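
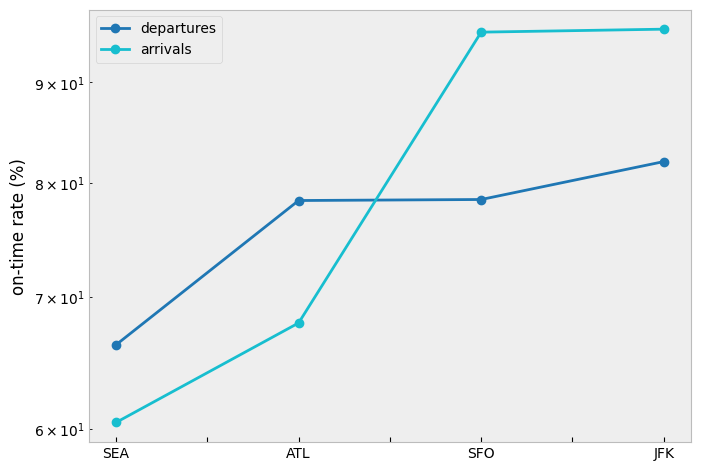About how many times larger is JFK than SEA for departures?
JFK ≈ 80, SEA ≈ 65; 80/65 ≈ 1.23.

≈ 1.23×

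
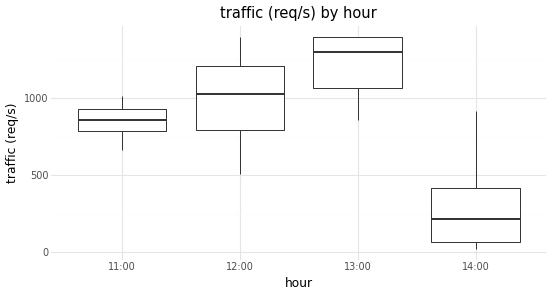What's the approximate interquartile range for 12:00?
≈ 400

Q3 ≈ 1200, Q1 ≈ 800; IQR ≈ 400.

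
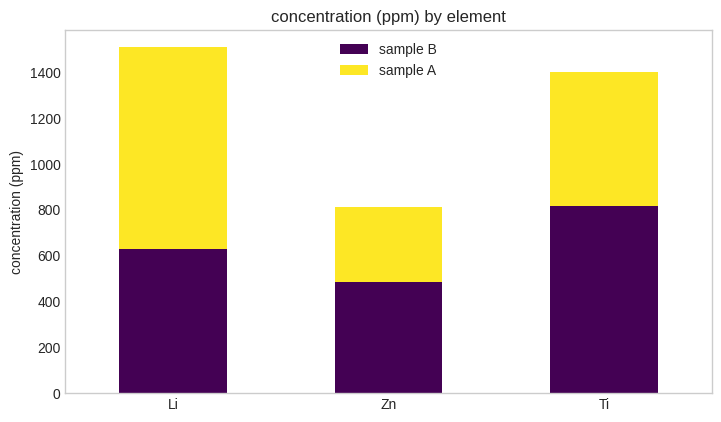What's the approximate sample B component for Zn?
≈ 400

sample B top ≈ 400, bottom ≈ 0; segment ≈ 400.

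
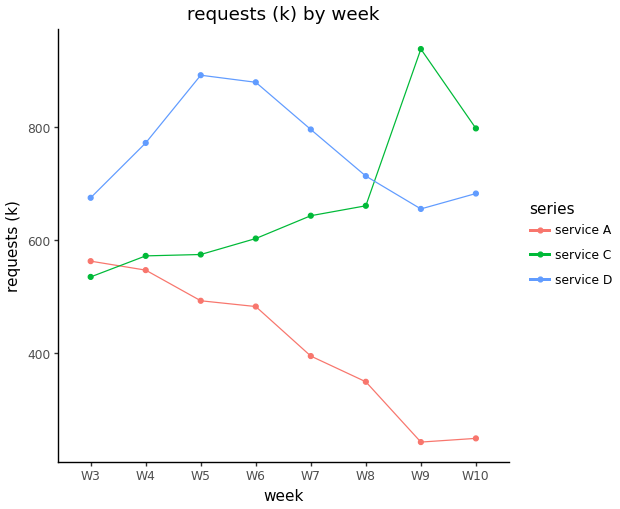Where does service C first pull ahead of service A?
W4

W3: service C ≈ 500 vs service A ≈ 600 (not yet); W4: service C ≈ 600 vs service A ≈ 500 (first crossover).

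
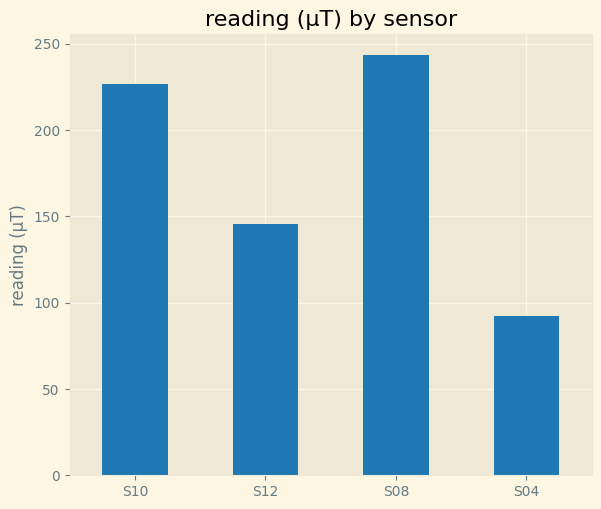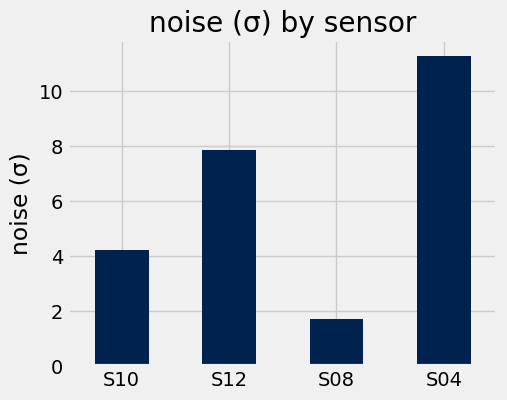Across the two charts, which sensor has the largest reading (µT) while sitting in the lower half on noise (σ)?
S08

Chart 2 median noise (σ) ≈ 6; below-median sensors: S10, S08. Among those, S08 has the highest reading (µT) (≈ 250).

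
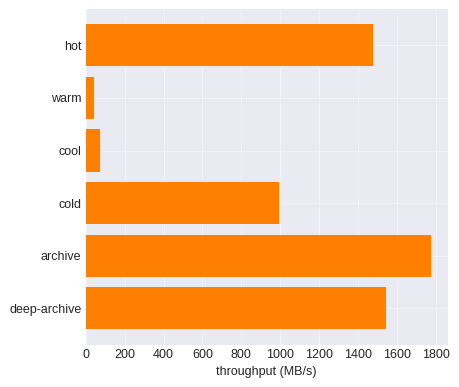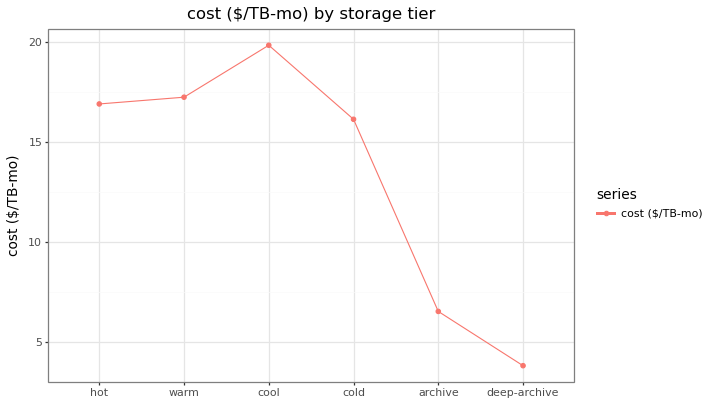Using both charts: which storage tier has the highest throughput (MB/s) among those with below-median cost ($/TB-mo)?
Chart 2 median cost ($/TB-mo) ≈ 16; below-median storage tiers: cold, archive, deep-archive. Among those, archive has the highest throughput (MB/s) (≈ 1800).

archive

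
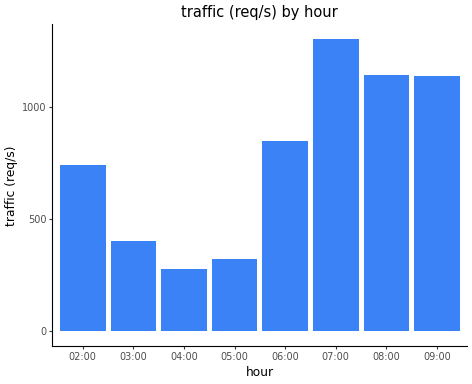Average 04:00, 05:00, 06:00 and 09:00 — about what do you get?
(200 + 400 + 800 + 1200) / 4 ≈ 650.

≈ 650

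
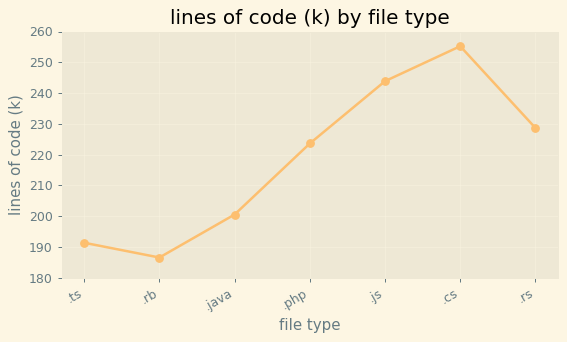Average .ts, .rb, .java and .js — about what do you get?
(190 + 190 + 200 + 240) / 4 ≈ 205.

≈ 205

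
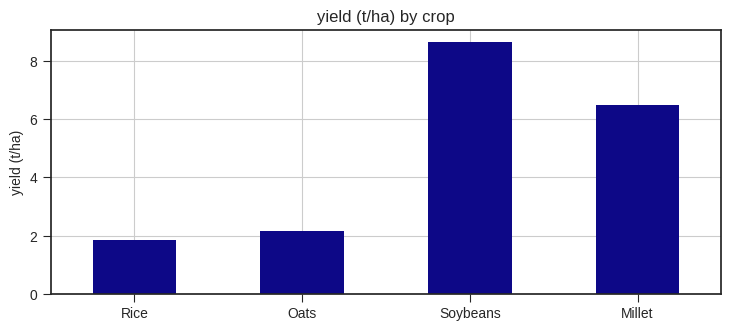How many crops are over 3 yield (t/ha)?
Above 3: Soybeans, Millet.

2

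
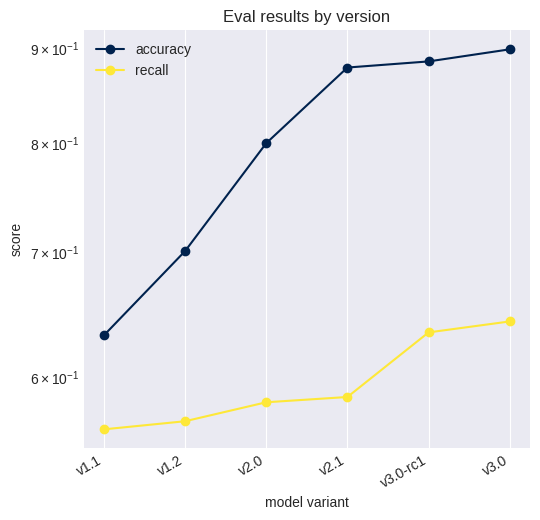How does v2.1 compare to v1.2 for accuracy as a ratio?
v2.1 ≈ 0.90, v1.2 ≈ 0.70; 0.90/0.70 ≈ 1.29.

≈ 1.29×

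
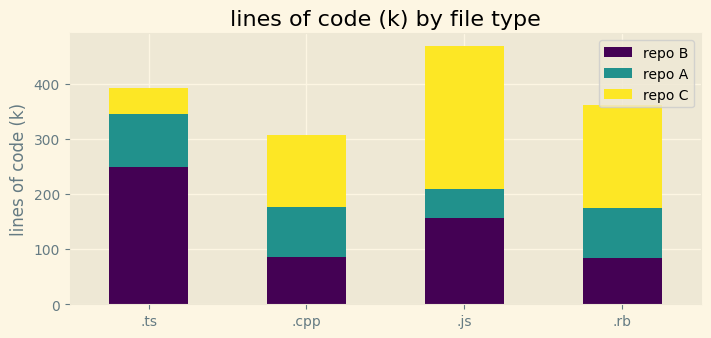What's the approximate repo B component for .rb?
repo B top ≈ 100, bottom ≈ 0; segment ≈ 100.

≈ 100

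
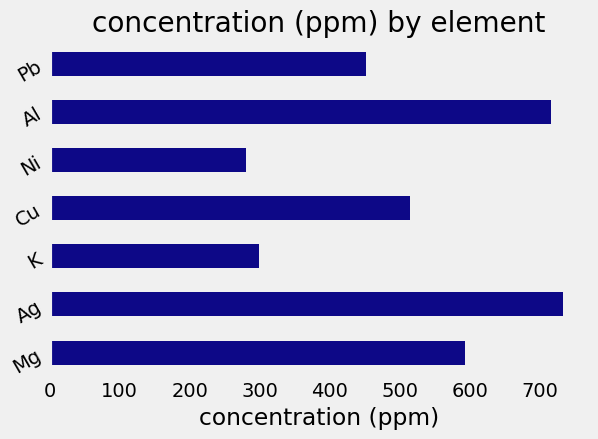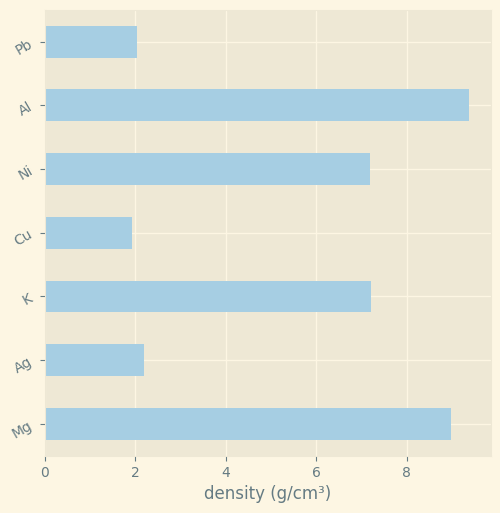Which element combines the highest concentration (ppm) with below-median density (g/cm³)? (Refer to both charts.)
Chart 2 median density (g/cm³) ≈ 7; below-median elements: Ag, Cu, Pb. Among those, Ag has the highest concentration (ppm) (≈ 700).

Ag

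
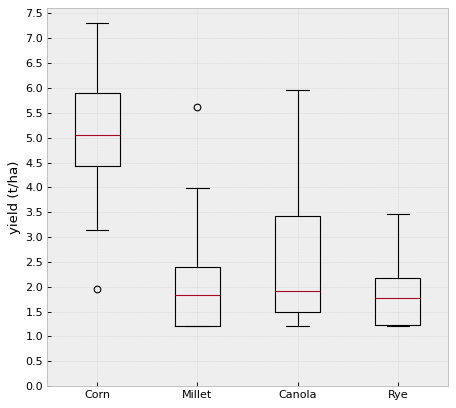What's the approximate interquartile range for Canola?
≈ 2.0

Q3 ≈ 3.5, Q1 ≈ 1.5; IQR ≈ 2.0.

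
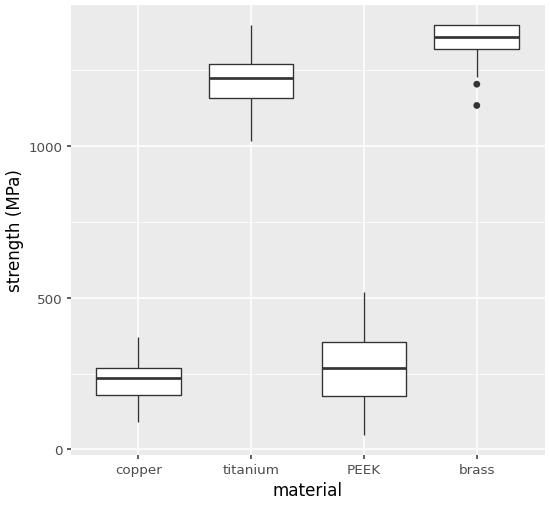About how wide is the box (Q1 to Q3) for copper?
≈ 100

Q3 ≈ 300, Q1 ≈ 200; IQR ≈ 100.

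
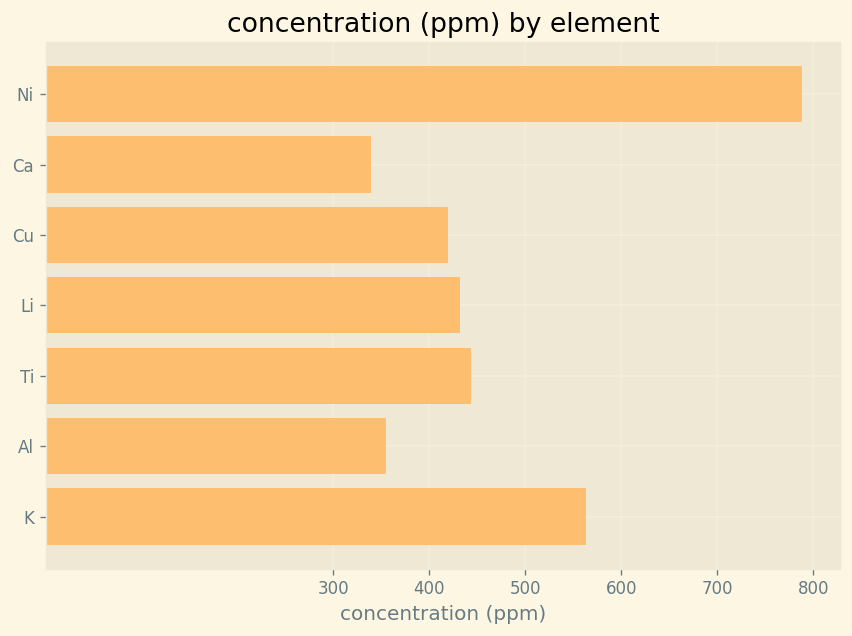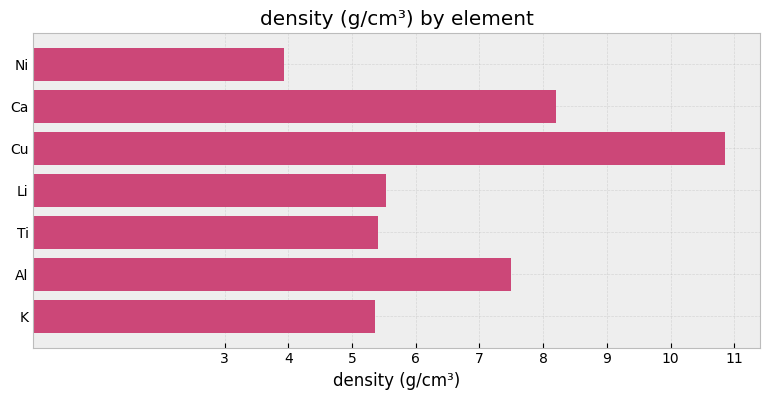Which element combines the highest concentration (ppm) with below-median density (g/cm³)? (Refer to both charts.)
Ni

Chart 2 median density (g/cm³) ≈ 6; below-median elements: Ni, Ti, K. Among those, Ni has the highest concentration (ppm) (≈ 800).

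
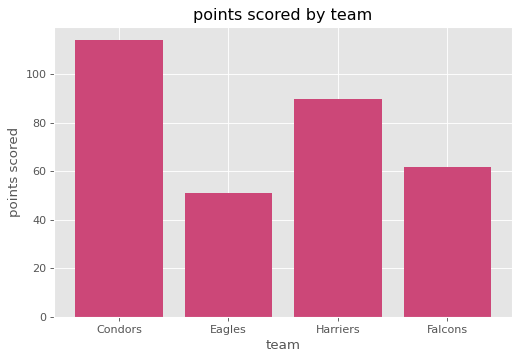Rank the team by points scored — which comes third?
Top 4: Condors ≈ 110, Harriers ≈ 90, Falcons ≈ 60, Eagles ≈ 50.

Falcons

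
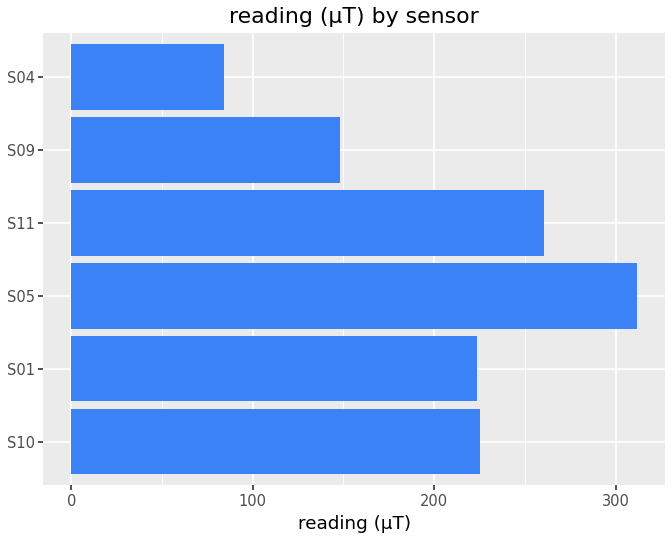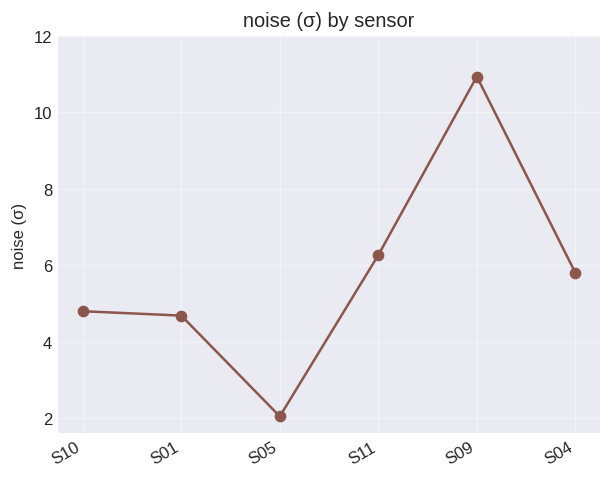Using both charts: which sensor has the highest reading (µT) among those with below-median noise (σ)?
Chart 2 median noise (σ) ≈ 6; below-median sensors: S10, S01, S05. Among those, S05 has the highest reading (µT) (≈ 300).

S05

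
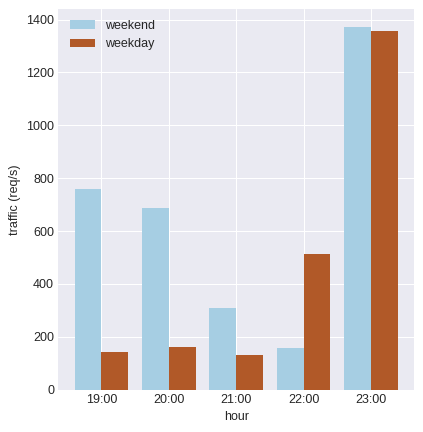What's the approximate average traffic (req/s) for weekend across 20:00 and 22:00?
(600 + 200) / 2 ≈ 400.

≈ 400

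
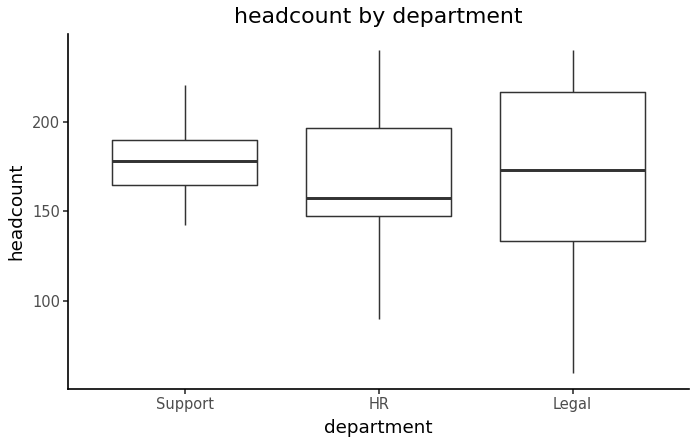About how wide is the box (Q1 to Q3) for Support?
Q3 ≈ 190, Q1 ≈ 165; IQR ≈ 25.

≈ 25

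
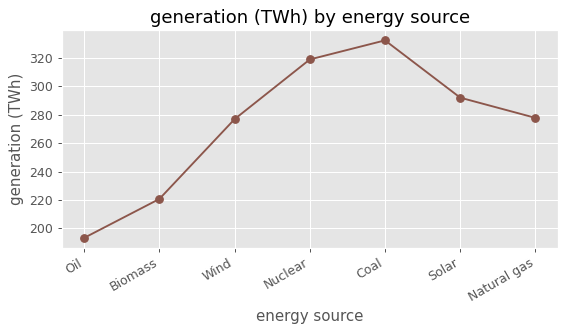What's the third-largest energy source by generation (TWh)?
Solar

Top 4: Coal ≈ 340, Nuclear ≈ 320, Solar ≈ 300, Natural gas ≈ 280.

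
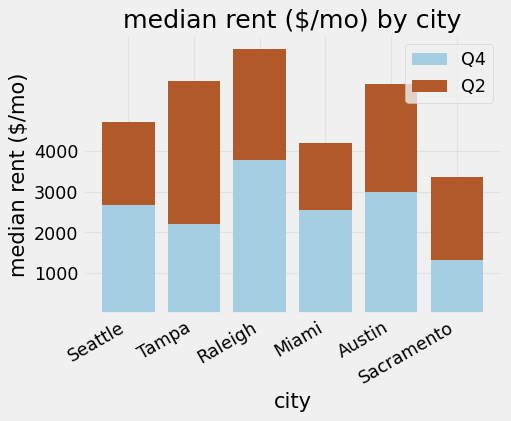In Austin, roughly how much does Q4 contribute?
≈ 3000

Q4 top ≈ 3000, bottom ≈ 0; segment ≈ 3000.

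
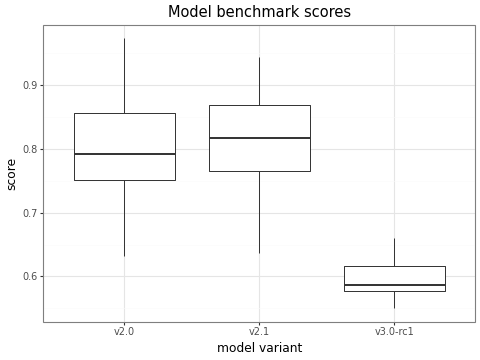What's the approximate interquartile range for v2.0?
≈ 0.10

Q3 ≈ 0.86, Q1 ≈ 0.76; IQR ≈ 0.10.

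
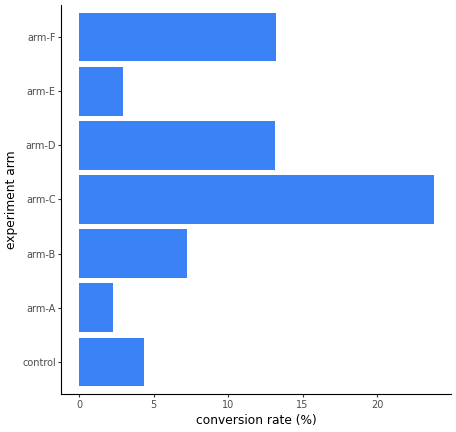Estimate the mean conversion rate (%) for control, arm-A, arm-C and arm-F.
(4 + 2 + 24 + 14) / 4 ≈ 11.

≈ 11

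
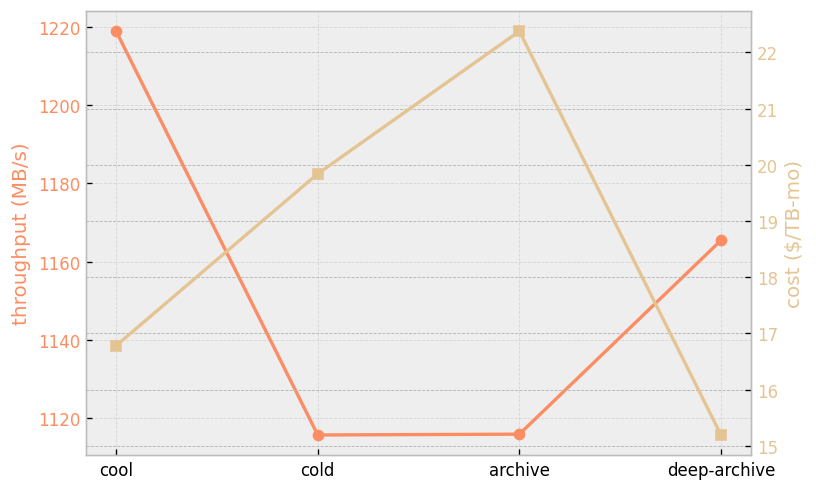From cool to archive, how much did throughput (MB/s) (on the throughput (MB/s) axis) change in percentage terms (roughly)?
cool ≈ 1220, archive ≈ 1120; (1120 − 1220) / 1220 ≈ -8.2%.

≈ -8.2%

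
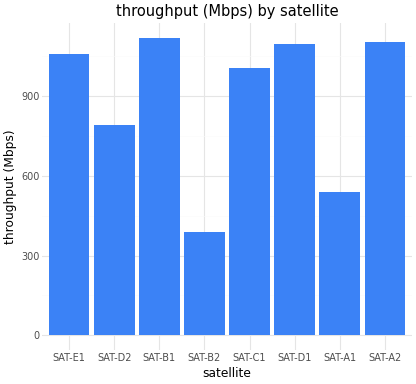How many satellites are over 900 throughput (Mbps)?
Above 900: SAT-E1, SAT-B1, SAT-C1, SAT-D1, SAT-A2.

5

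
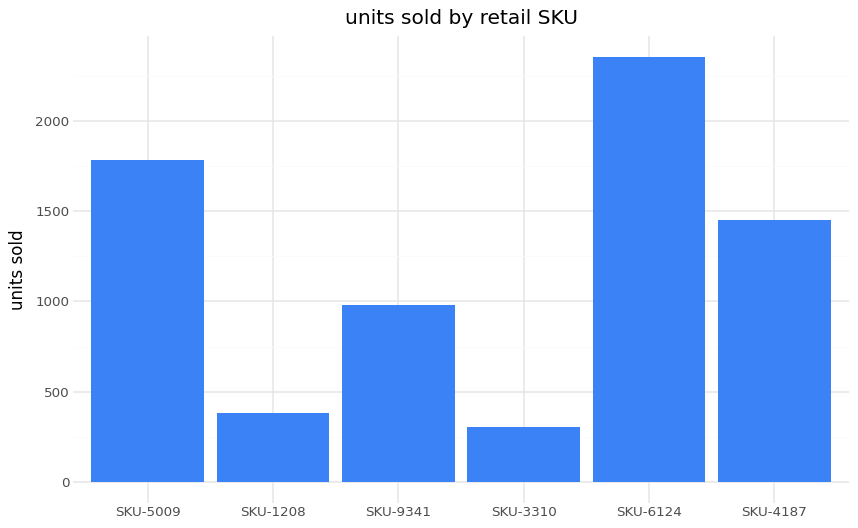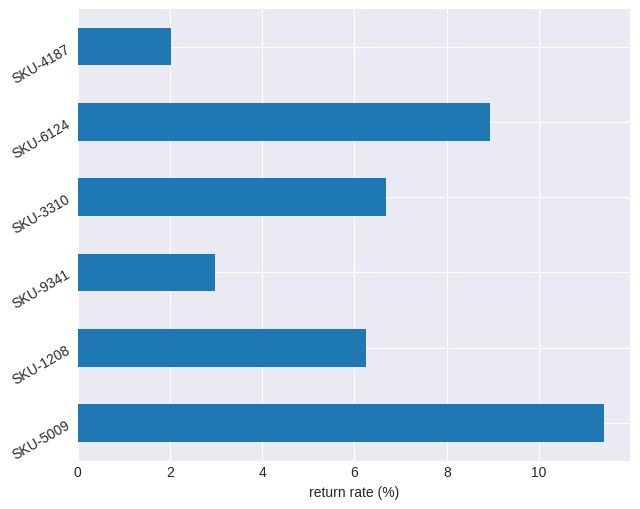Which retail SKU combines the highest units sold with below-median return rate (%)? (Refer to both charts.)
SKU-4187

Chart 2 median return rate (%) ≈ 6; below-median retail SKUs: SKU-1208, SKU-9341, SKU-4187. Among those, SKU-4187 has the highest units sold (≈ 1500).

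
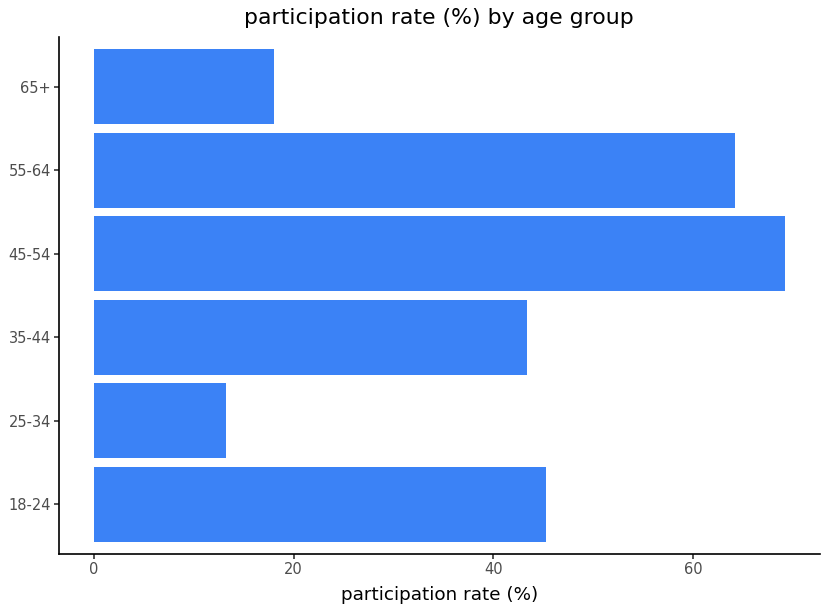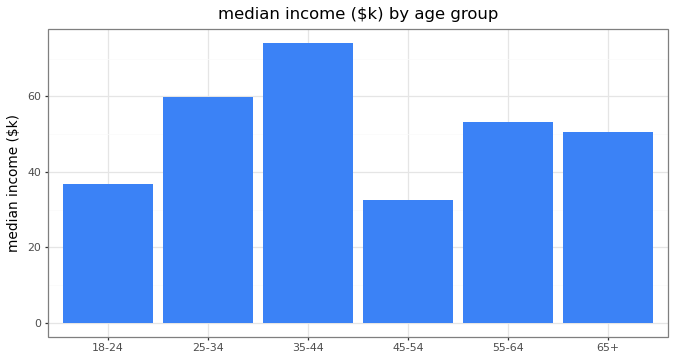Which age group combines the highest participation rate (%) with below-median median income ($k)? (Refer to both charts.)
Chart 2 median median income ($k) ≈ 50; below-median age groups: 18-24, 45-54, 65+. Among those, 45-54 has the highest participation rate (%) (≈ 70).

45-54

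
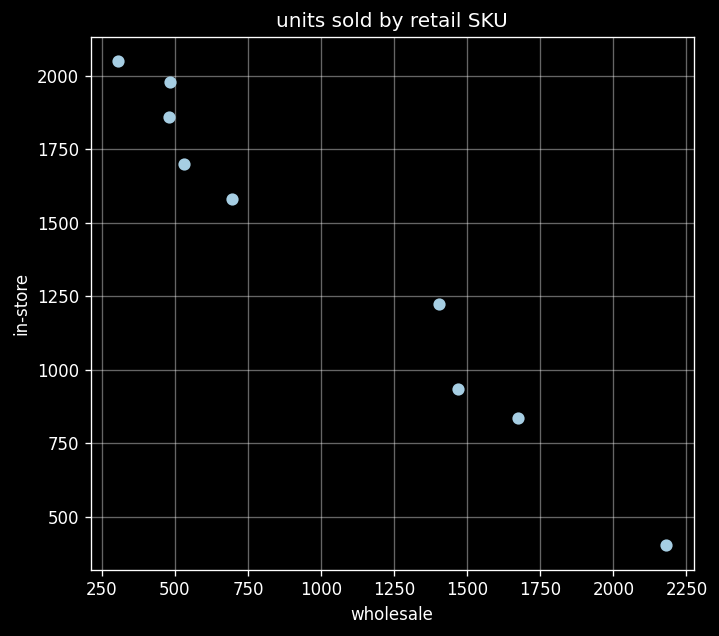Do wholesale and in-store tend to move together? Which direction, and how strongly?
negative, strong

Points are negatively correlated; strong (|r| ≈ 1.0).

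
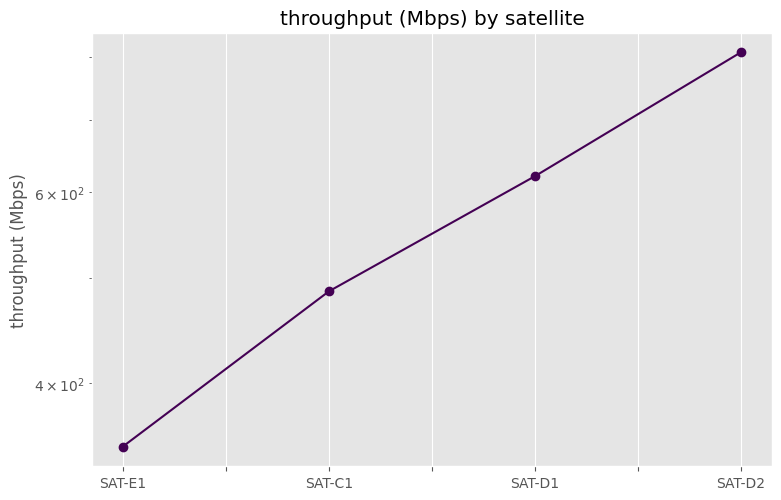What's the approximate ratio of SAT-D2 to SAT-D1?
SAT-D2 ≈ 800, SAT-D1 ≈ 600; 800/600 ≈ 1.33.

≈ 1.33×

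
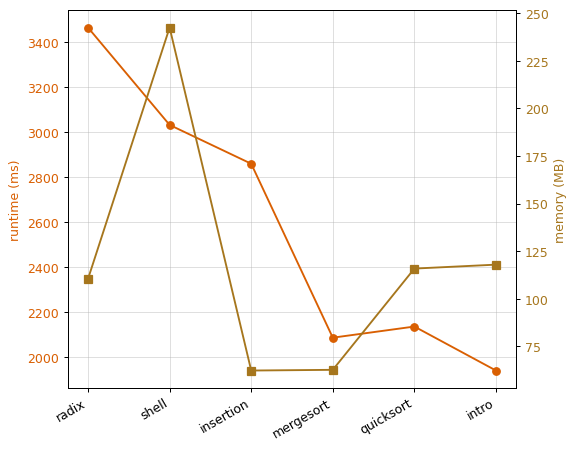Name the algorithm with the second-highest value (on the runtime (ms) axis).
Top 3 (on the runtime (ms) axis): radix ≈ 3400, shell ≈ 3000, insertion ≈ 2800.

shell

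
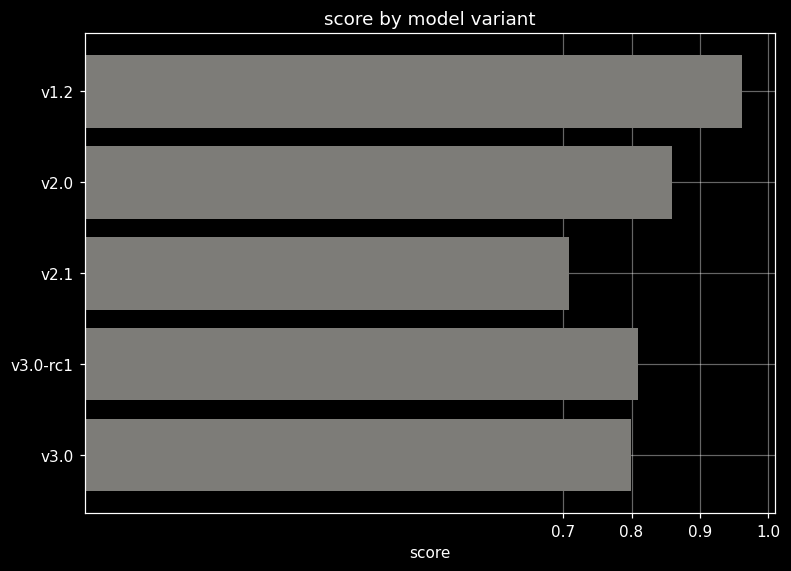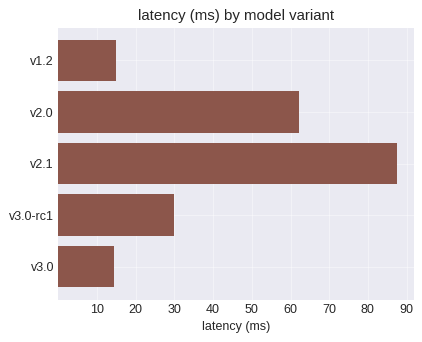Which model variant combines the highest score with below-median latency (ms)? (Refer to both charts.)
v1.2

Chart 2 median latency (ms) ≈ 30; below-median model variants: v1.2, v3.0. Among those, v1.2 has the highest score (≈ 1).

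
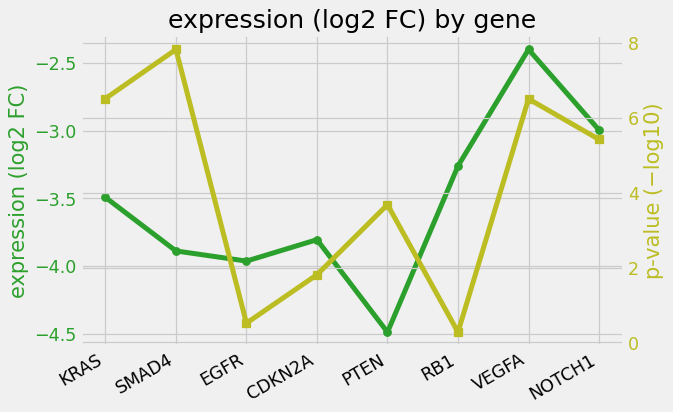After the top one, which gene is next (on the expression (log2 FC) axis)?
NOTCH1

Top 3 (on the expression (log2 FC) axis): VEGFA ≈ -2.4, NOTCH1 ≈ -3.0, RB1 ≈ -3.2.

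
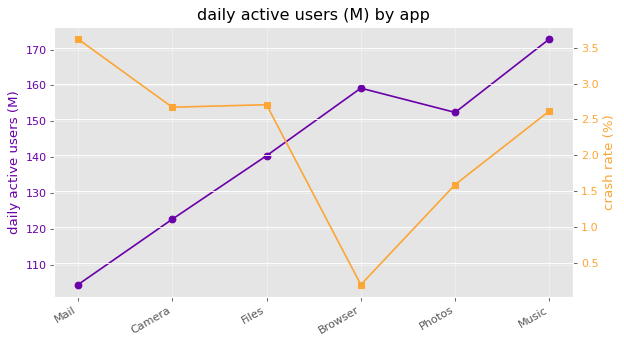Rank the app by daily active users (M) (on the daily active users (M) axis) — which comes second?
Top 3 (on the daily active users (M) axis): Music ≈ 170, Browser ≈ 160, Photos ≈ 150.

Browser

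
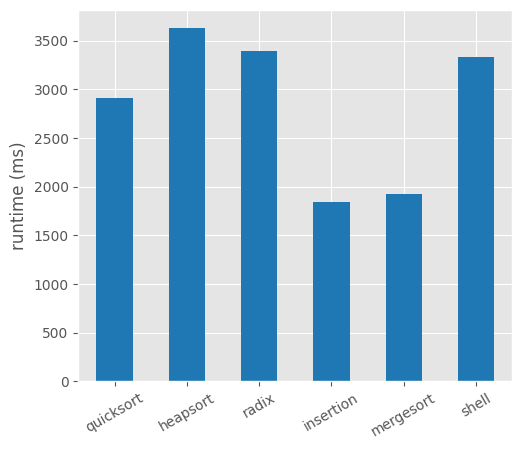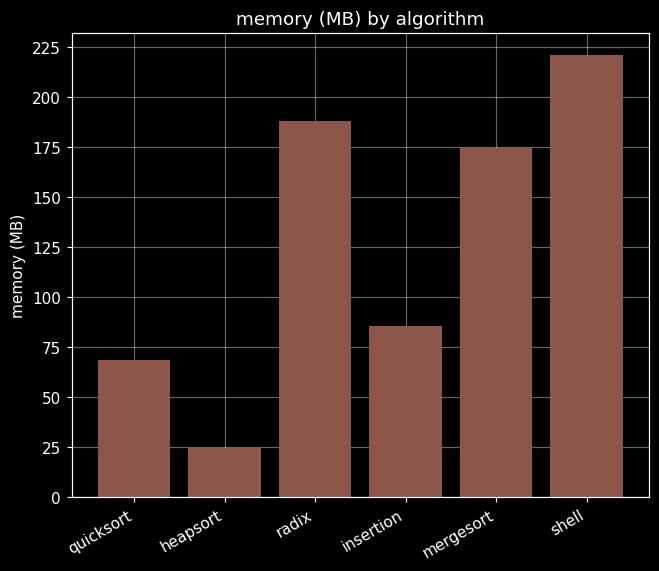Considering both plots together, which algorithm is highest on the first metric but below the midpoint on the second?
heapsort

Chart 2 median memory (MB) ≈ 125; below-median algorithms: quicksort, heapsort, insertion. Among those, heapsort has the highest runtime (ms) (≈ 3500).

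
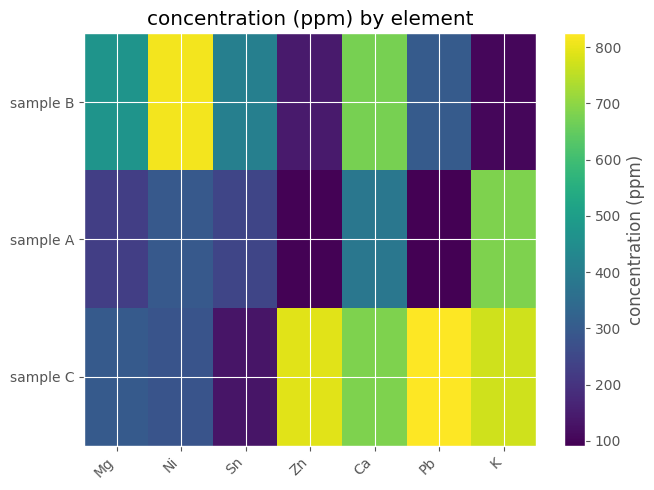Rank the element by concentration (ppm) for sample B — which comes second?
Top 3 for sample B: Ni ≈ 800, Ca ≈ 700, Mg ≈ 500.

Ca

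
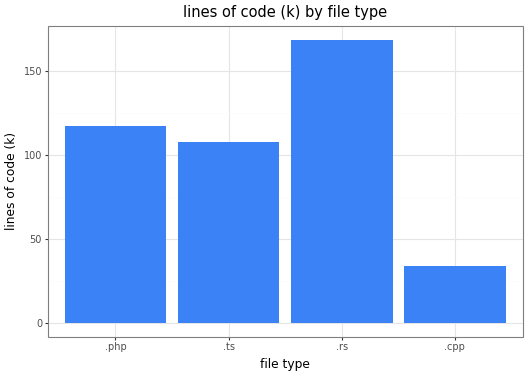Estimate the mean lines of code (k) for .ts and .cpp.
≈ 70

(100 + 40) / 2 ≈ 70.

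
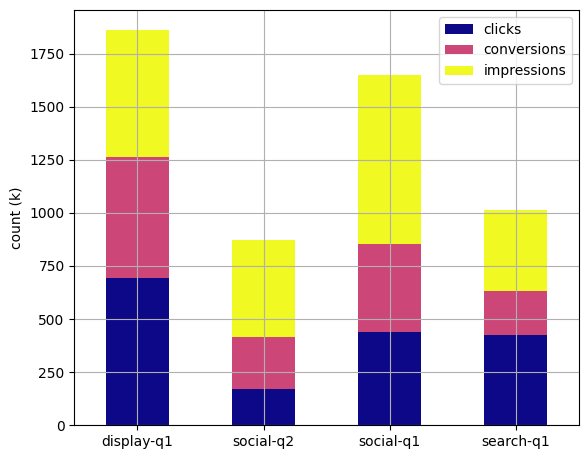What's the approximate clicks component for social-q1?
≈ 400

clicks top ≈ 400, bottom ≈ 0; segment ≈ 400.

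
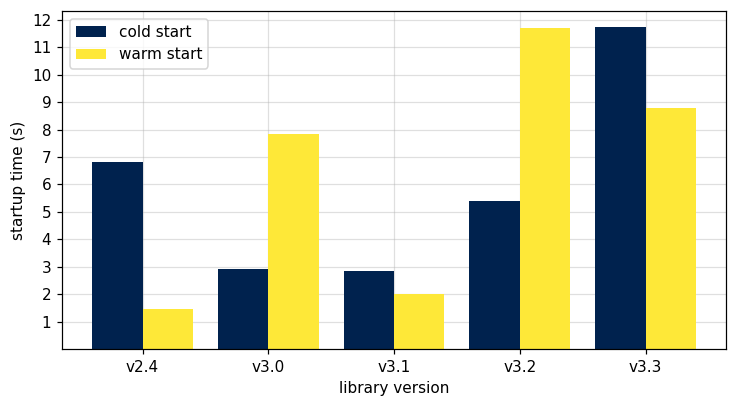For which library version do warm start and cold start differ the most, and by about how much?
v3.2: warm start ≈ 12, cold start ≈ 5 → gap ≈ 7. Next-largest (v2.4) is only ≈ 6.

v3.2, ≈ 7 s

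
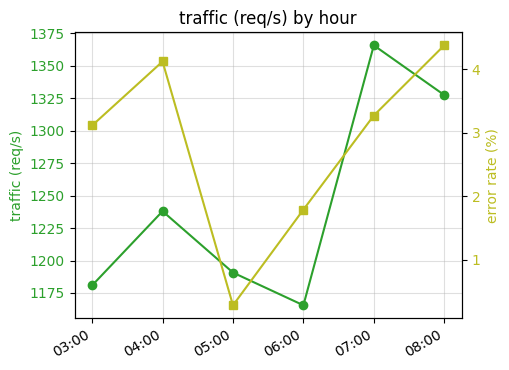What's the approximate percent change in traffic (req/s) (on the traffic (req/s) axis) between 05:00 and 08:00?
≈ +10%

05:00 ≈ 1200, 08:00 ≈ 1320; (1320 − 1200) / 1200 ≈ +10%.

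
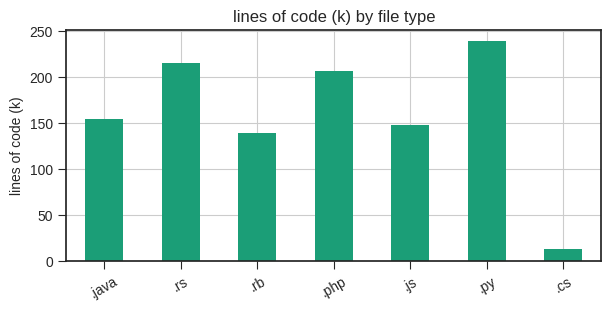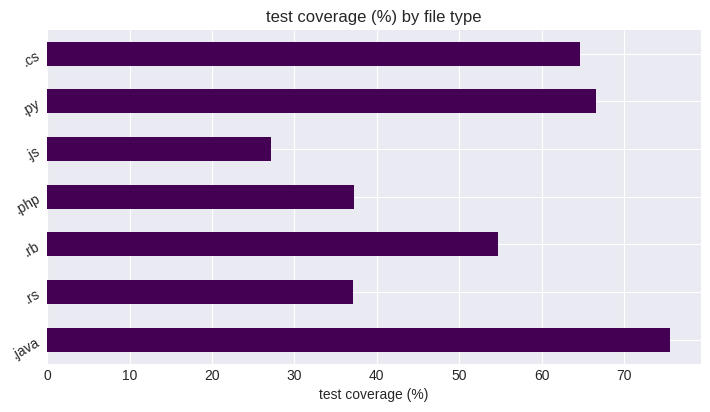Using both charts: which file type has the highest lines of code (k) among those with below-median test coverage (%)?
Chart 2 median test coverage (%) ≈ 50; below-median file types: .rs, .php, .js. Among those, .rs has the highest lines of code (k) (≈ 225).

.rs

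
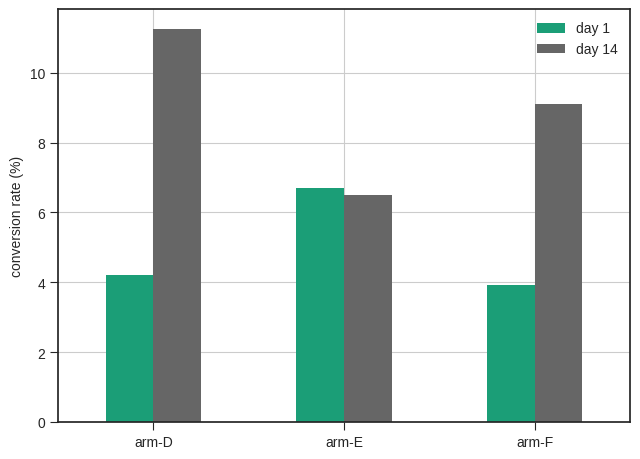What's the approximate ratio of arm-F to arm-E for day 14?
≈ 1.5×

arm-F ≈ 9, arm-E ≈ 6; 9/6 ≈ 1.5.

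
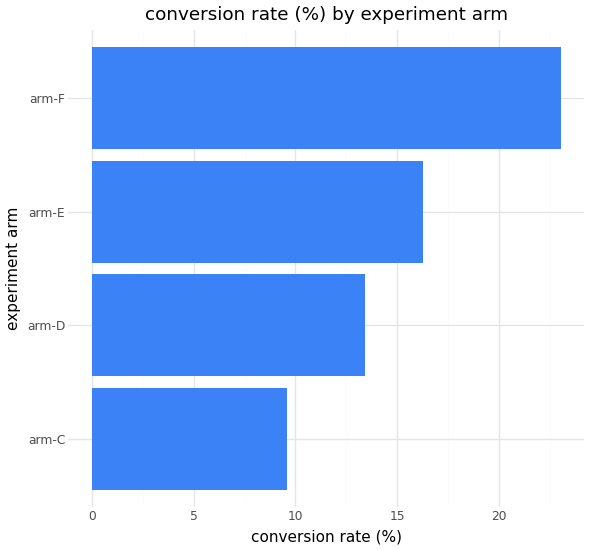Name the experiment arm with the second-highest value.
Top 3: arm-F ≈ 24, arm-E ≈ 16, arm-D ≈ 14.

arm-E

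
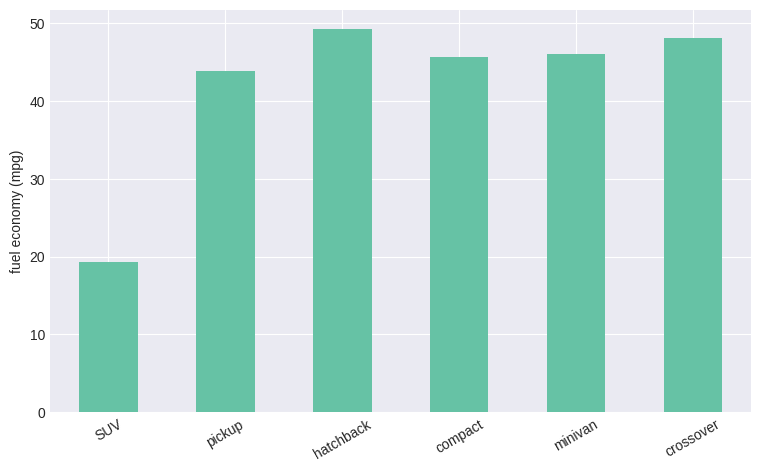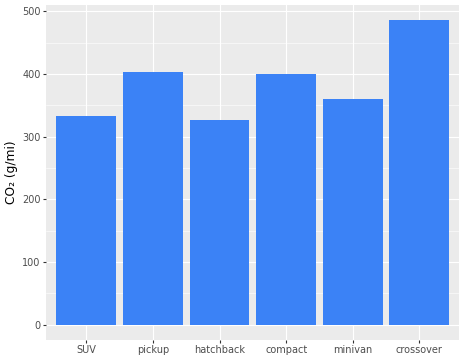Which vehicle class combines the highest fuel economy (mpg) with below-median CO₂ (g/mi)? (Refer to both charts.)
Chart 2 median CO₂ (g/mi) ≈ 400; below-median vehicle classes: SUV, hatchback, minivan. Among those, hatchback has the highest fuel economy (mpg) (≈ 50).

hatchback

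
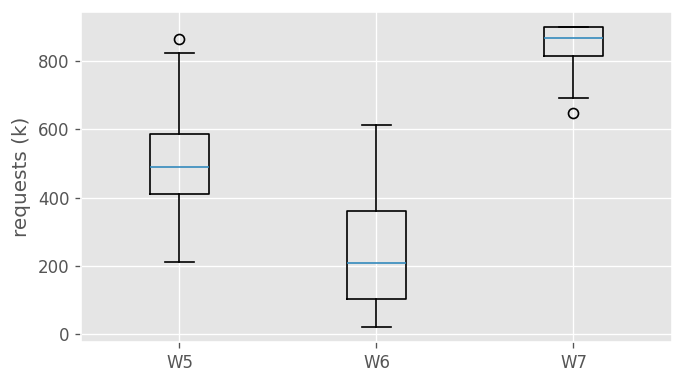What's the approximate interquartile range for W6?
≈ 300

Q3 ≈ 400, Q1 ≈ 100; IQR ≈ 300.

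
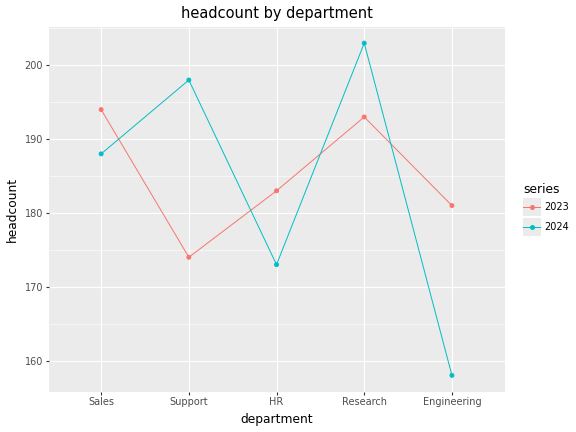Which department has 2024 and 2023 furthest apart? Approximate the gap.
Support: 2024 ≈ 200, 2023 ≈ 175 → gap ≈ 25. Next-largest (Engineering) is only ≈ 20.

Support, ≈ 25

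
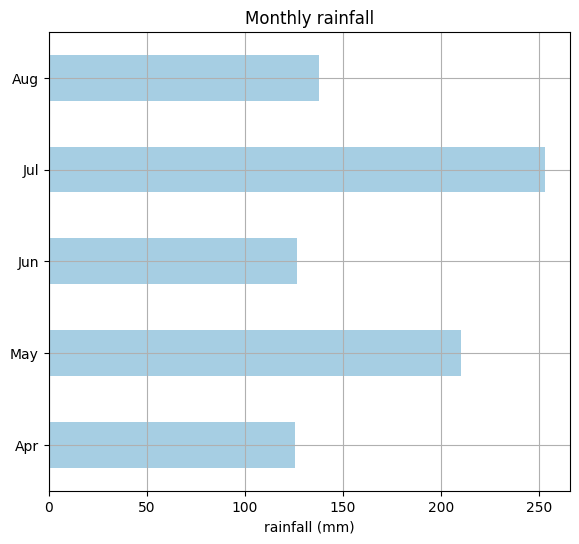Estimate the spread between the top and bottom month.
Max Jul ≈ 250, min Apr ≈ 125; range ≈ 125.

≈ 125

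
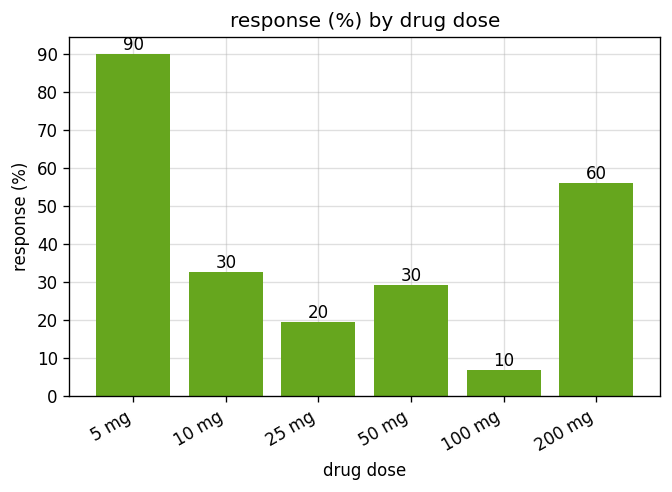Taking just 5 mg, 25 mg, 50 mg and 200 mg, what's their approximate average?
(90 + 20 + 30 + 60) / 4 ≈ 50.

≈ 50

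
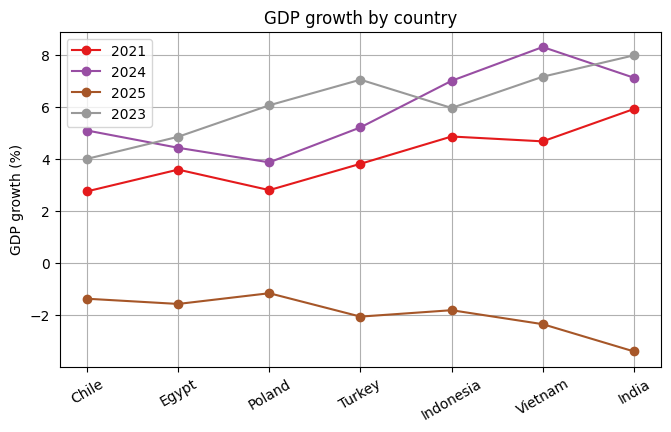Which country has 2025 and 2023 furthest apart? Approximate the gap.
India: 2025 ≈ -3, 2023 ≈ 8 → gap ≈ 11. Next-largest (Vietnam) is only ≈ 9.

India, ≈ 11 %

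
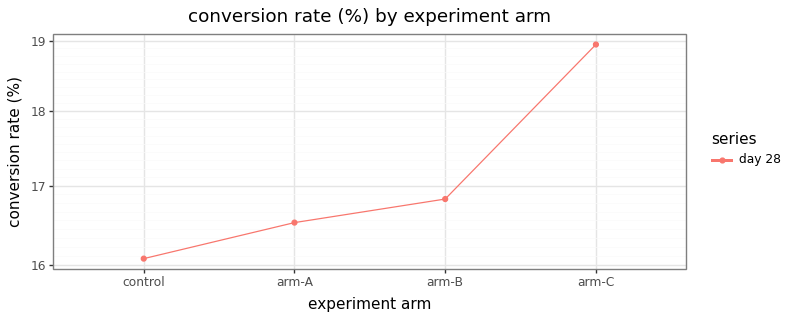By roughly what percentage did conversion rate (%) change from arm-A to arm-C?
≈ +15.2%

arm-A ≈ 16.5, arm-C ≈ 19.0; (19.0 − 16.5) / 16.5 ≈ +15.2%.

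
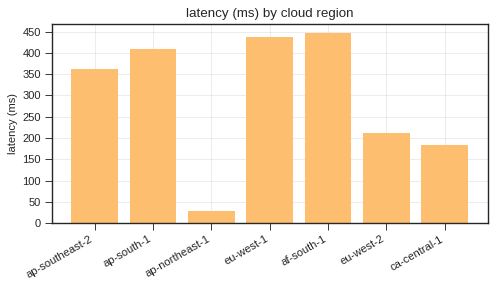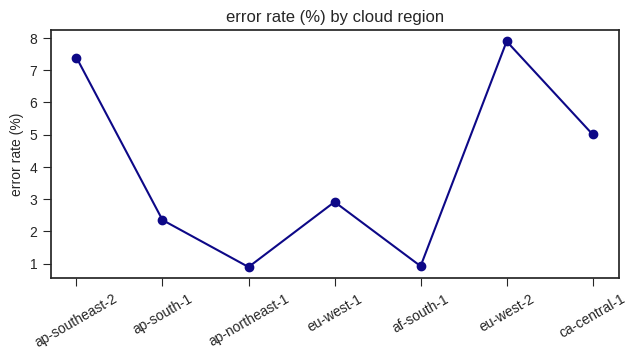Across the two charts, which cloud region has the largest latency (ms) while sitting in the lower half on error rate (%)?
Chart 2 median error rate (%) ≈ 3; below-median cloud regions: ap-south-1, ap-northeast-1, af-south-1. Among those, af-south-1 has the highest latency (ms) (≈ 450).

af-south-1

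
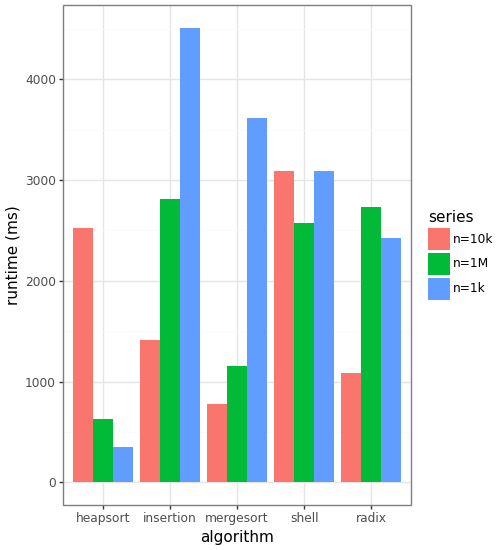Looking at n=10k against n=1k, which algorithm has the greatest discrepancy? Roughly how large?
insertion: n=10k ≈ 1500, n=1k ≈ 4500 → gap ≈ 3000. Next-largest (mergesort) is only ≈ 2500.

insertion, ≈ 3000 ms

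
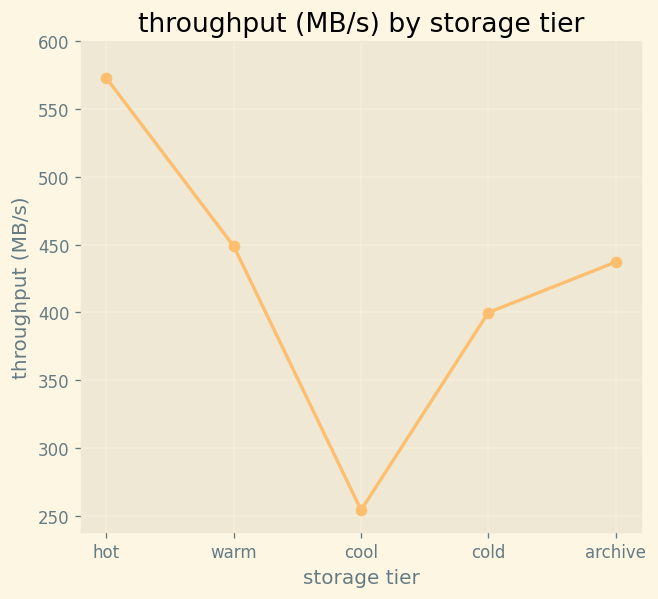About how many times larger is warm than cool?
≈ 1.8×

warm ≈ 450, cool ≈ 250; 450/250 ≈ 1.8.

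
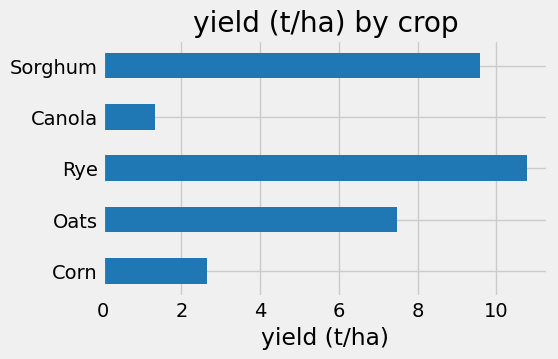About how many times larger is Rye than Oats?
Rye ≈ 11, Oats ≈ 7; 11/7 ≈ 1.57.

≈ 1.57×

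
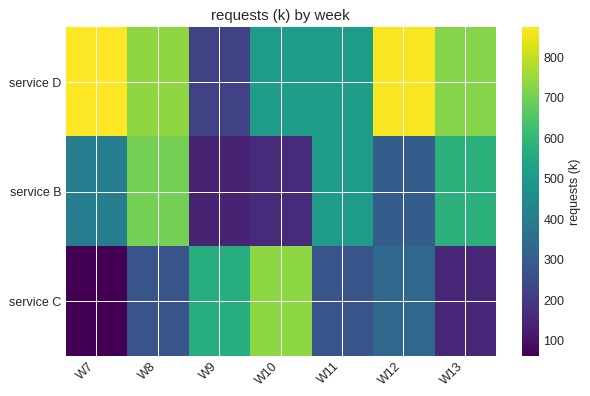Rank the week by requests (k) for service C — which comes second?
Top 3 for service C: W10 ≈ 700, W9 ≈ 600, W12 ≈ 300.

W9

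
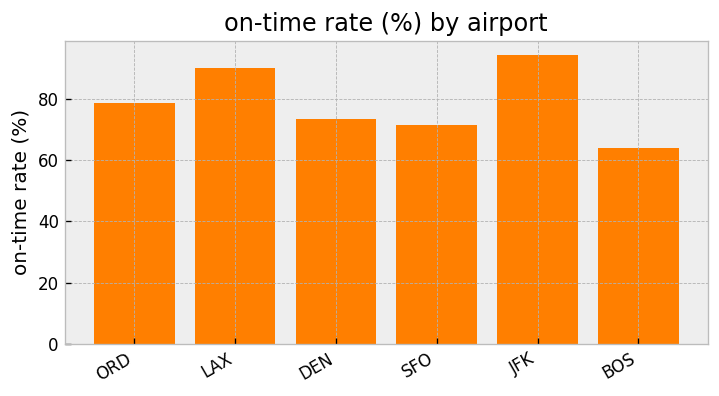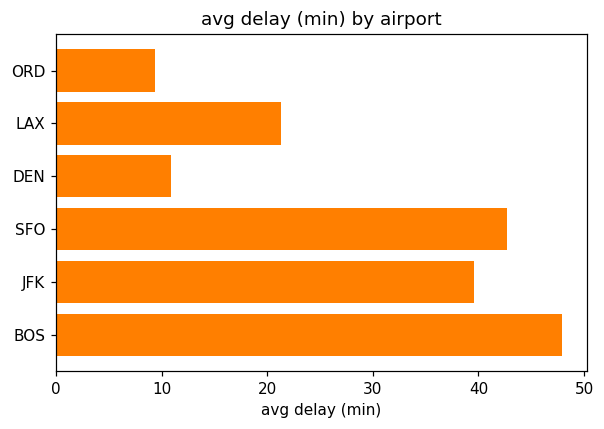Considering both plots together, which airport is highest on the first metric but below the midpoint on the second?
LAX

Chart 2 median avg delay (min) ≈ 30; below-median airports: ORD, LAX, DEN. Among those, LAX has the highest on-time rate (%) (≈ 90).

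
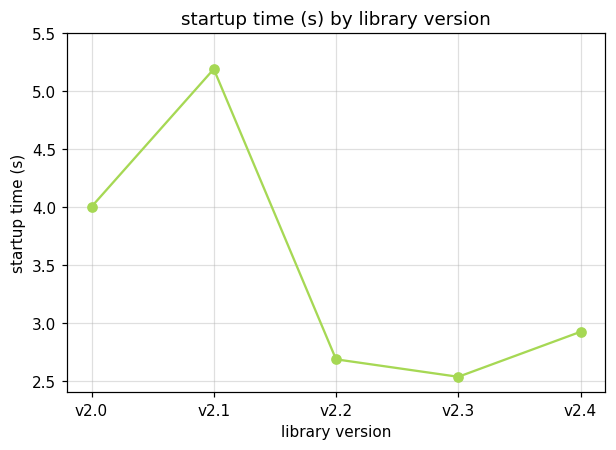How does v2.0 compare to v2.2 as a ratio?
v2.0 ≈ 4.0, v2.2 ≈ 2.5; 4.0/2.5 ≈ 1.6.

≈ 1.6×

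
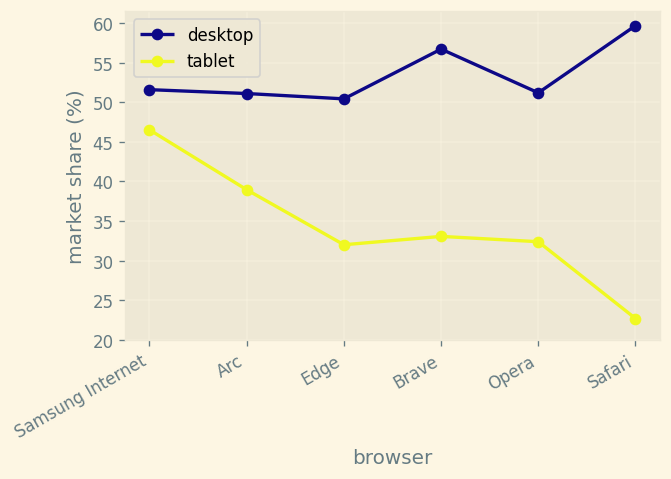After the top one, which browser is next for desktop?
Top 3 for desktop: Safari ≈ 60, Brave ≈ 55, Samsung Internet ≈ 50.

Brave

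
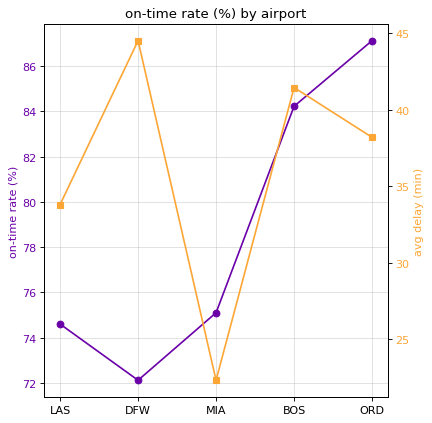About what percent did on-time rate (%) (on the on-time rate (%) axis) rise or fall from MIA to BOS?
MIA ≈ 76, BOS ≈ 84; (84 − 76) / 76 ≈ +10.5%.

≈ +10.5%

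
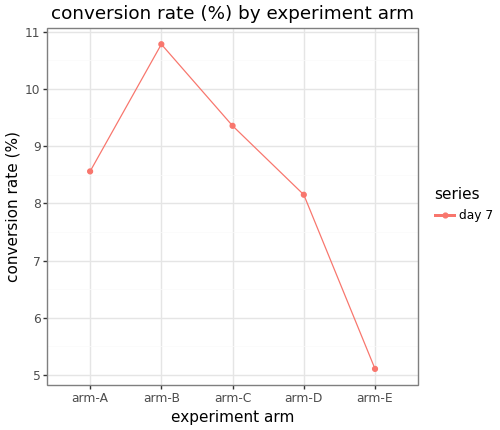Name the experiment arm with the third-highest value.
arm-A

Top 4: arm-B ≈ 11.0, arm-C ≈ 9.5, arm-A ≈ 8.5, arm-D ≈ 8.0.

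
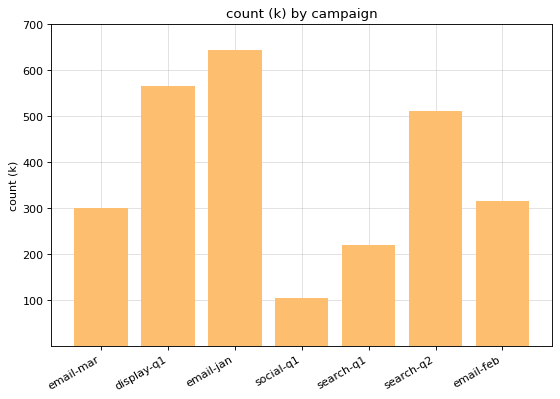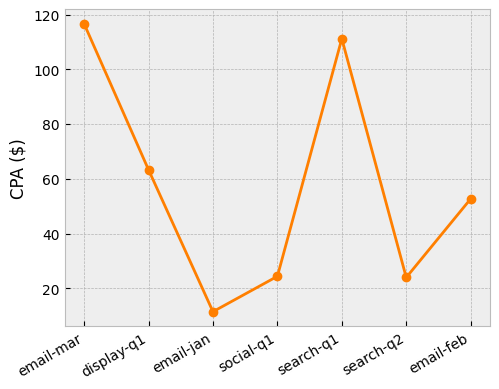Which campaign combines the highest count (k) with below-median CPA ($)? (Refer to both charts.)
Chart 2 median CPA ($) ≈ 60; below-median campaigns: email-jan, social-q1, search-q2. Among those, email-jan has the highest count (k) (≈ 600).

email-jan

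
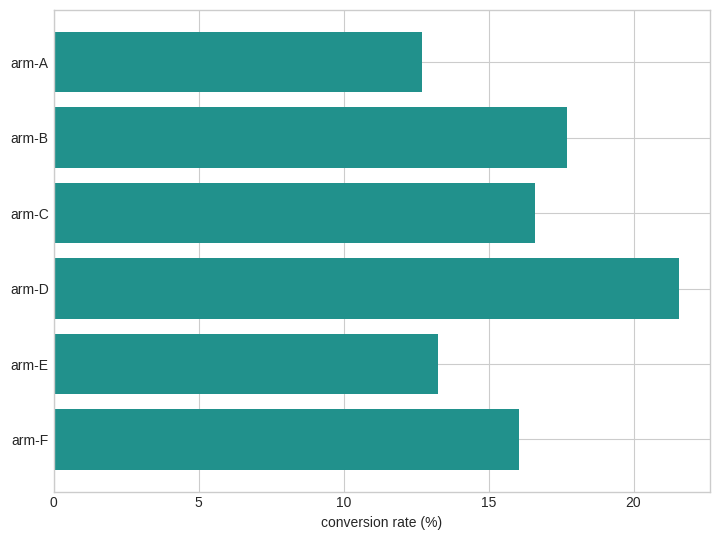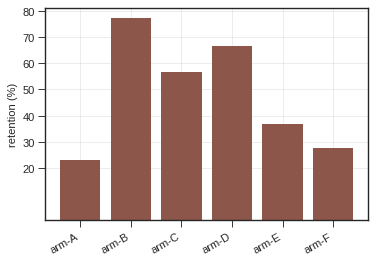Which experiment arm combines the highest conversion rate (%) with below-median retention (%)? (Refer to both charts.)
Chart 2 median retention (%) ≈ 50; below-median experiment arms: arm-A, arm-E, arm-F. Among those, arm-F has the highest conversion rate (%) (≈ 16).

arm-F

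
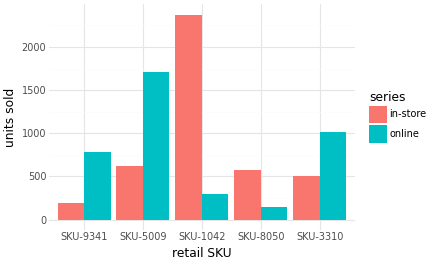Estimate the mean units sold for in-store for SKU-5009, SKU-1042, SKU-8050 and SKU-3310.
(600 + 2400 + 600 + 400) / 4 ≈ 1000.

≈ 1000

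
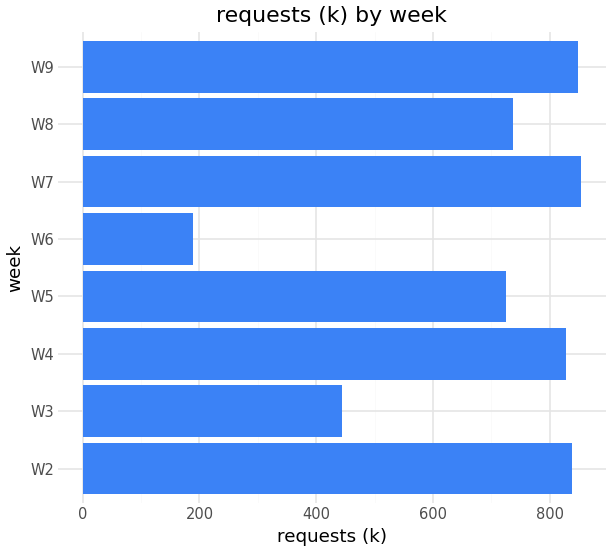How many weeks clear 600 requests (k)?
6

Above 600: W2, W4, W5, W7, W8, W9.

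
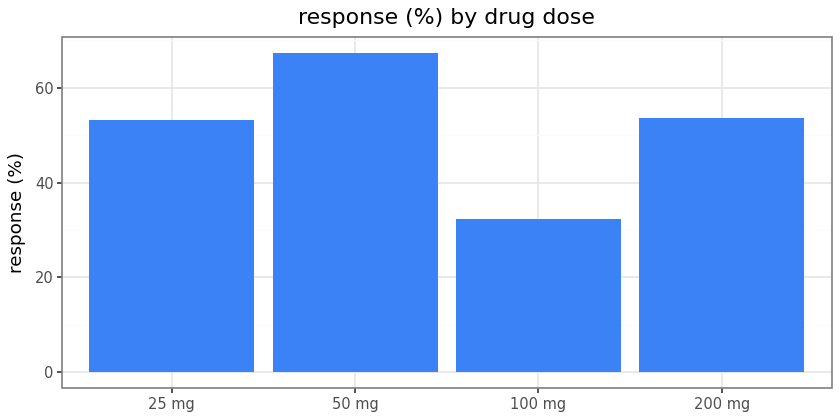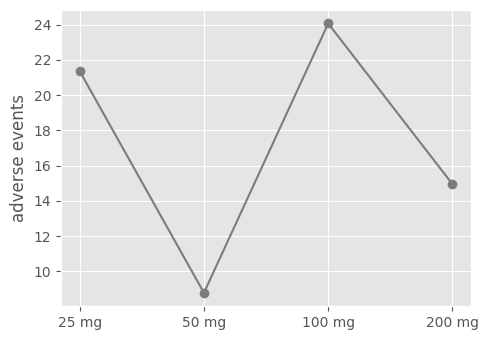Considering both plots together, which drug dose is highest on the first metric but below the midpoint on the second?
Chart 2 median adverse events ≈ 20; below-median drug doses: 50 mg, 200 mg. Among those, 50 mg has the highest response (%) (≈ 70).

50 mg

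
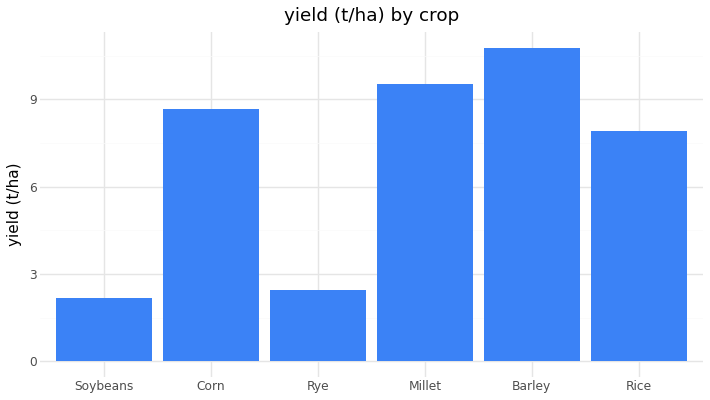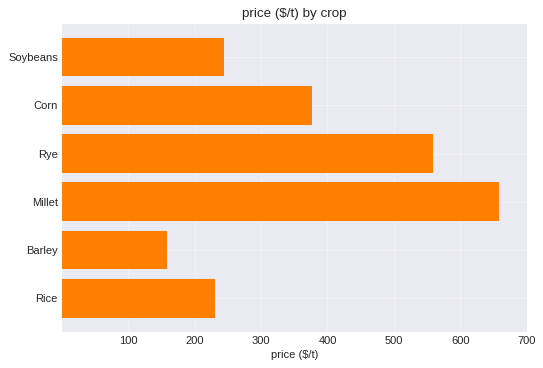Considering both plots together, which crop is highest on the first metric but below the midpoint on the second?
Barley

Chart 2 median price ($/t) ≈ 300; below-median crops: Soybeans, Barley, Rice. Among those, Barley has the highest yield (t/ha) (≈ 11).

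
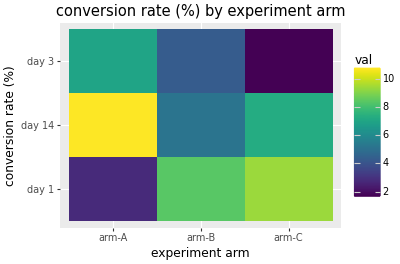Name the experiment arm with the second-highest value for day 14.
Top 3 for day 14: arm-A ≈ 11, arm-C ≈ 7, arm-B ≈ 5.

arm-C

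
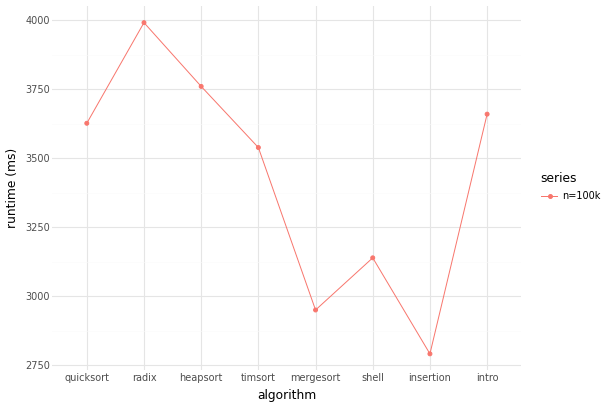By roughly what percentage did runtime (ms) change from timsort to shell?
≈ -11.4%

timsort ≈ 3500, shell ≈ 3100; (3100 − 3500) / 3500 ≈ -11.4%.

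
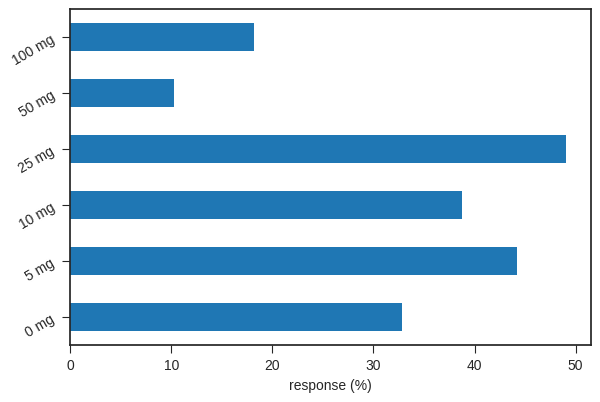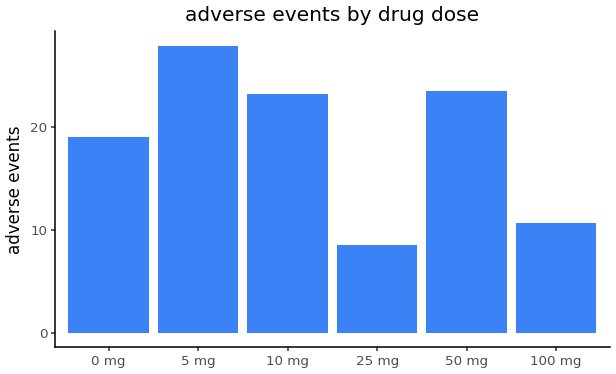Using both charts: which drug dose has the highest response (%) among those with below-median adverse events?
Chart 2 median adverse events ≈ 20; below-median drug doses: 0 mg, 25 mg, 100 mg. Among those, 25 mg has the highest response (%) (≈ 50).

25 mg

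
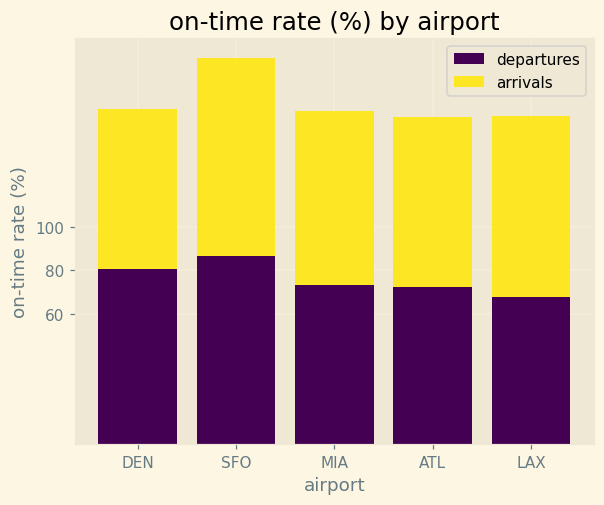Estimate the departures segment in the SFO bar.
departures top ≈ 80, bottom ≈ 0; segment ≈ 80.

≈ 80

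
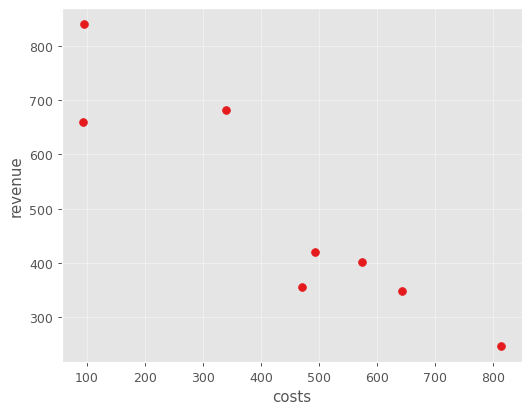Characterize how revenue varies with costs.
negative, strong

Points are negatively correlated; strong (|r| ≈ 0.9).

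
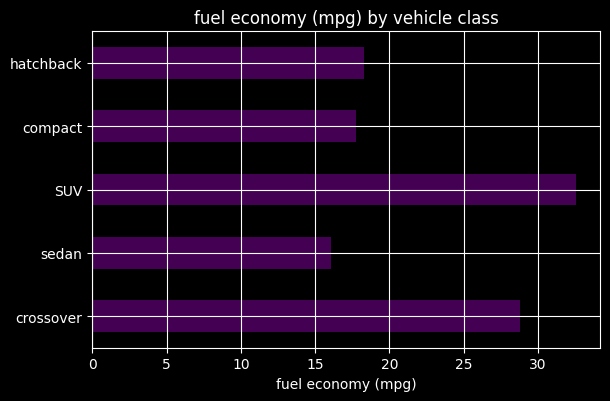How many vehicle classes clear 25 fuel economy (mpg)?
2

Above 25: crossover, SUV.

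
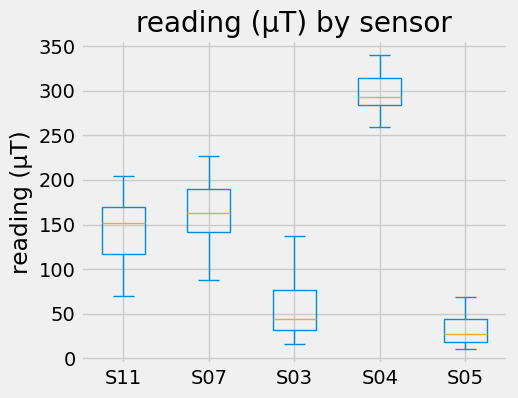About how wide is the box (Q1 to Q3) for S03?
≈ 50

Q3 ≈ 75, Q1 ≈ 25; IQR ≈ 50.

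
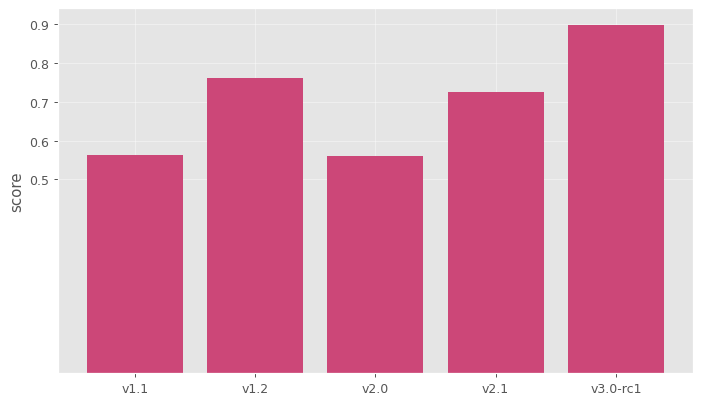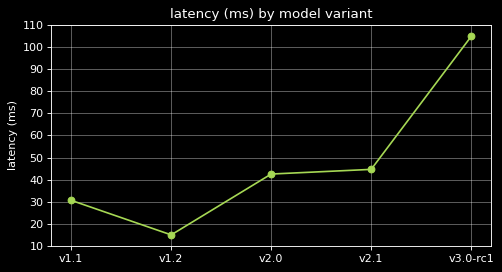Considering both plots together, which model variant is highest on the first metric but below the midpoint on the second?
v1.2

Chart 2 median latency (ms) ≈ 40; below-median model variants: v1.1, v1.2. Among those, v1.2 has the highest score (≈ 0.8).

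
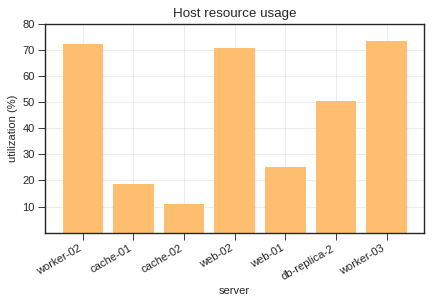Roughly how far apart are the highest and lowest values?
≈ 60

Max worker-03 ≈ 70, min cache-02 ≈ 10; range ≈ 60.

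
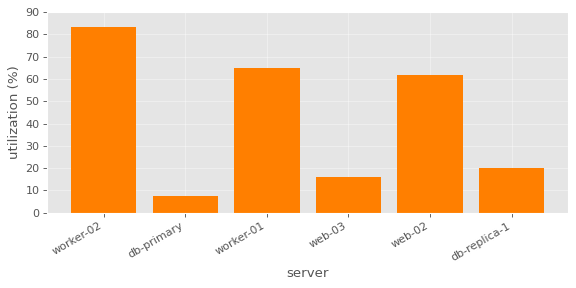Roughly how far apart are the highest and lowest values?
≈ 70

Max worker-02 ≈ 80, min db-primary ≈ 10; range ≈ 70.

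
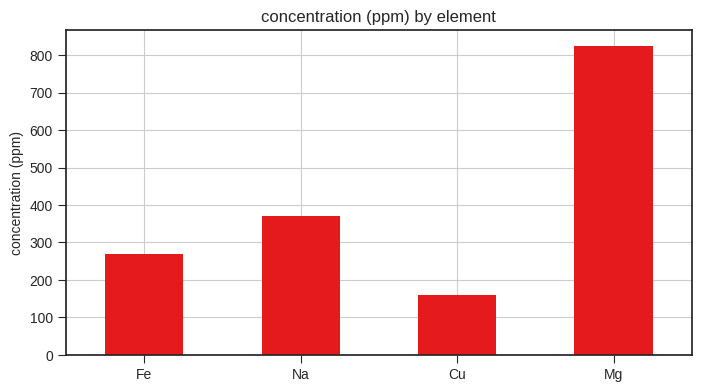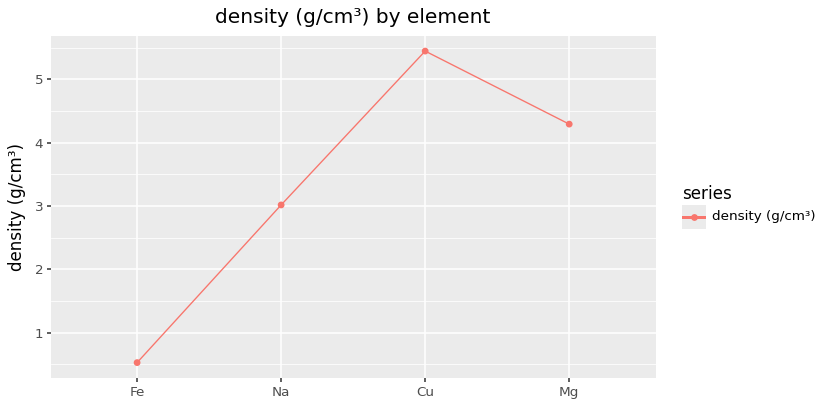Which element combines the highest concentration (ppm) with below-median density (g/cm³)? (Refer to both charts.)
Chart 2 median density (g/cm³) ≈ 3.5; below-median elements: Fe, Na. Among those, Na has the highest concentration (ppm) (≈ 400).

Na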